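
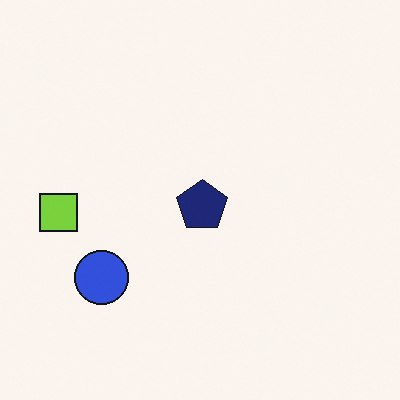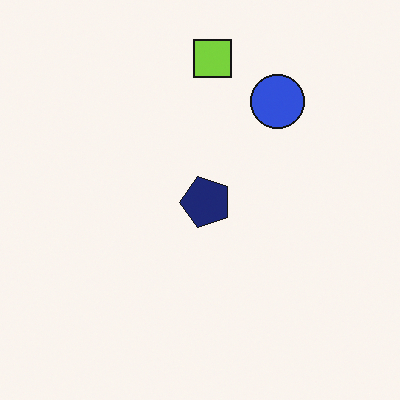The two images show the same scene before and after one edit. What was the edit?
Transposed (reflected across the top-left ↔ bottom-right diagonal).

Shapes have swapped their row and column positions — what was in the top-right is now in the bottom-left — a diagonal reflection.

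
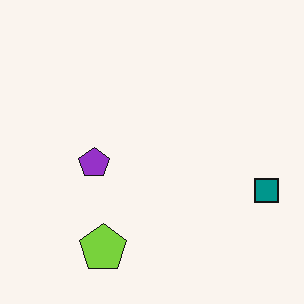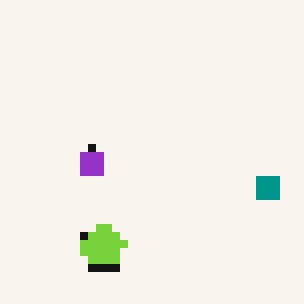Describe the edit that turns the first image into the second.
The second image is the first pixelated into visible square blocks.

Shapes are reduced to large square blocks; fine edges and outlines are lost — a downscale-then-upscale (mosaic) effect.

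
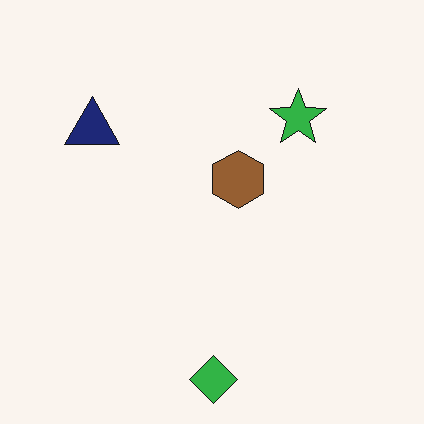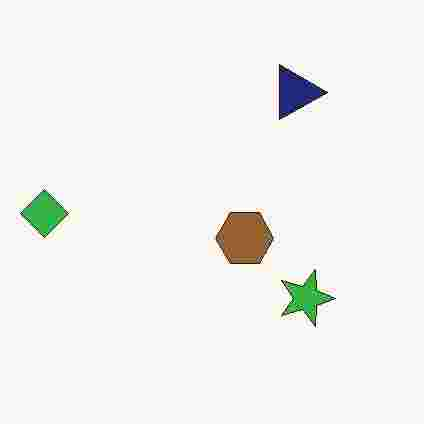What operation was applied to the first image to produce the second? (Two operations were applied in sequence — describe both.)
The second image is the first rotated 90° clockwise, then degraded with heavy JPEG compression.

The green diamond sits in the bottom of the first image and the left of the second — consistent with a whole-image 90° clockwise rotation. Blocky 8×8 compression artifacts appear around shape edges and the flat background shows ringing — characteristic JPEG degradation.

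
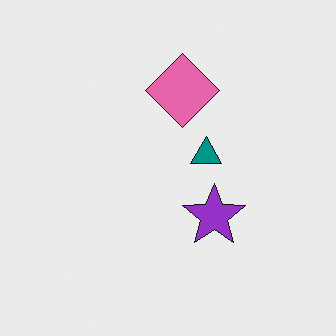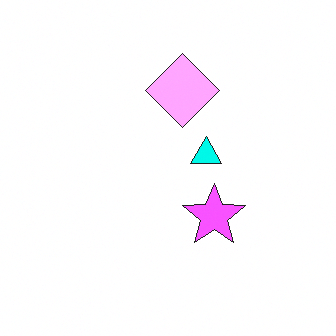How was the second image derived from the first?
It was brightened a lot.

Every pixel — background and shapes alike — is uniformly brightened.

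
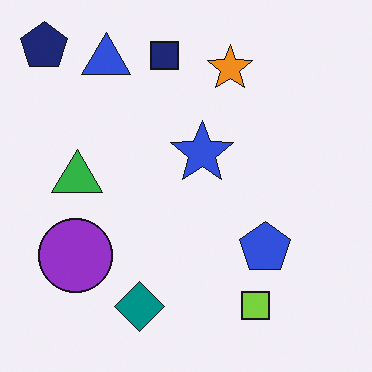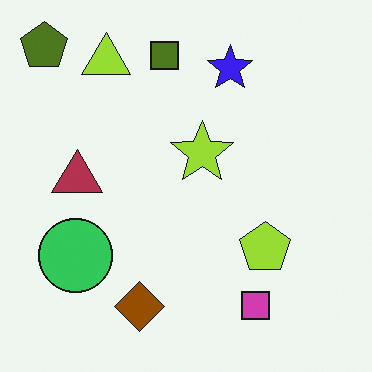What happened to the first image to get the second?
It was hue-shifted through roughly half the color wheel.

Every shape's color has rotated by the same amount around the hue wheel — a uniform hue shift.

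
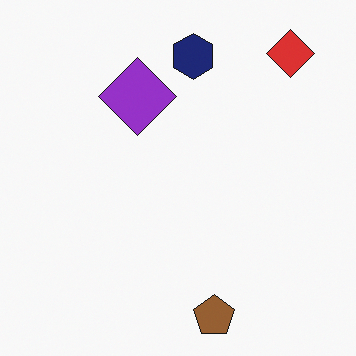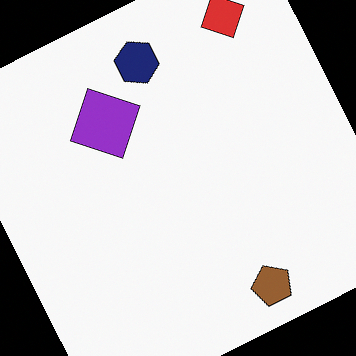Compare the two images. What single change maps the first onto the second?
Rotated counter-clockwise by a clearly visible amount.

Every shape is tilted by the same angle and the image corners show triangular fill wedges — a whole-image rotation by a non-right angle.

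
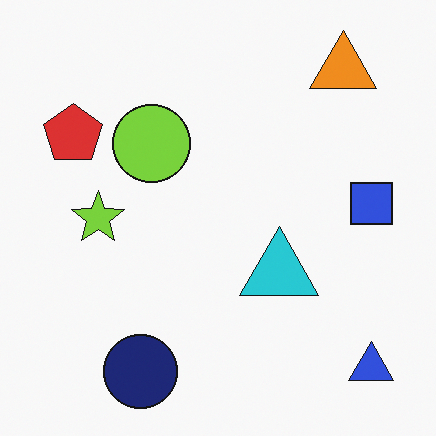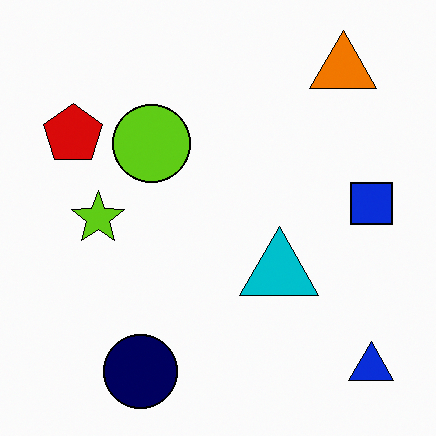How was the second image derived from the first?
It was given slightly increased contrast.

Tones are pushed away from mid-grey across the whole image — a global contrast change.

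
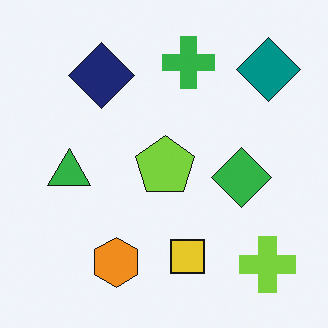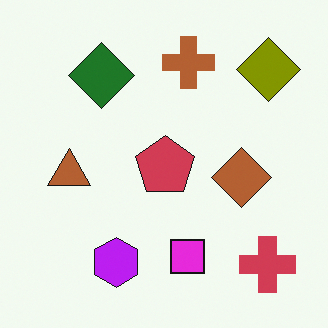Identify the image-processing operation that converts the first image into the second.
This is the original image hue-shifted through roughly half the color wheel.

Every shape's color has rotated by the same amount around the hue wheel — a uniform hue shift.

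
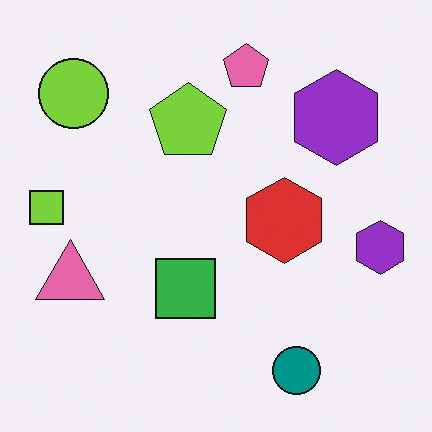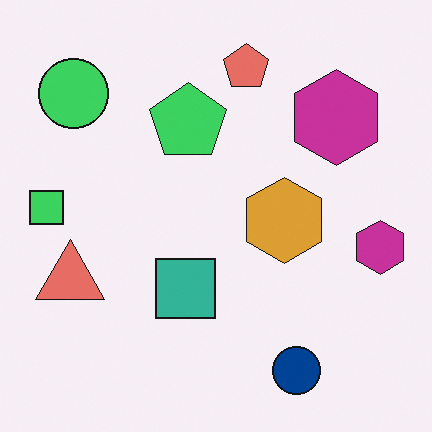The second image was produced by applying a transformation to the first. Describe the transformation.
The image was hue-shifted by a small amount.

Every shape's color has rotated by the same amount around the hue wheel — a uniform hue shift.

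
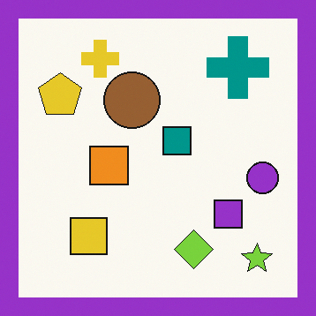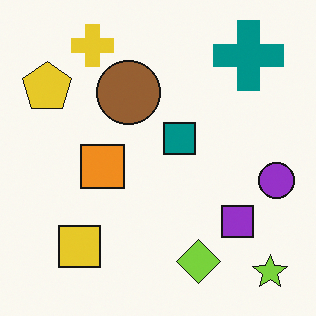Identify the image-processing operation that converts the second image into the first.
This is the original image framed with a purple border.

A solid purple frame runs around the edge of the first image, with the content slightly shrunk inside it.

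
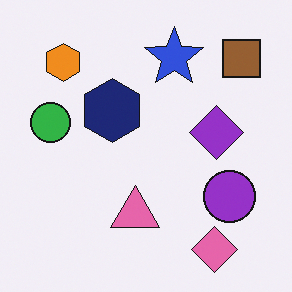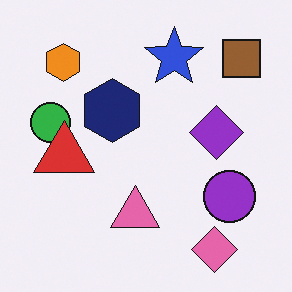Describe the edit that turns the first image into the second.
The second image is the first overlaid with an additional red triangle.

A red triangle appears in the second image that is absent from the first.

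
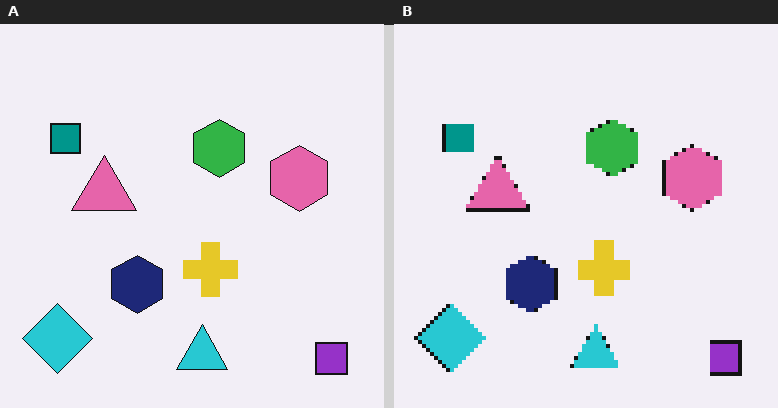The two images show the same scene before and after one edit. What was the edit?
The image was mildly pixelated.

Shapes are reduced to large square blocks; fine edges and outlines are lost — a downscale-then-upscale (mosaic) effect.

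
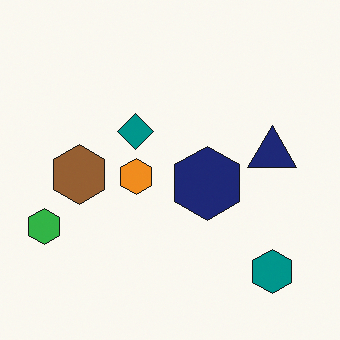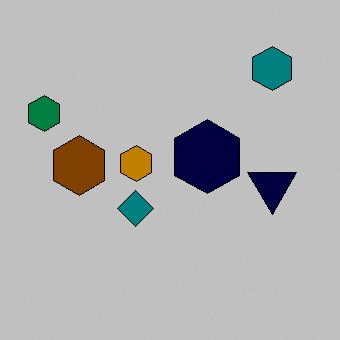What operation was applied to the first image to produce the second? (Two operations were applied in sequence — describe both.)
The second image is the first flipped vertically (top ↔ bottom), then heavily posterized to just a handful of flat colors.

The teal hexagon is in the bottom-right of the first image and the top-right of the second — shapes on opposite sides of the horizontal midline have swapped in a mirror flip. Each flat color has snapped to a coarser quantized level — most visibly, the near-white background has dropped to a flat grey.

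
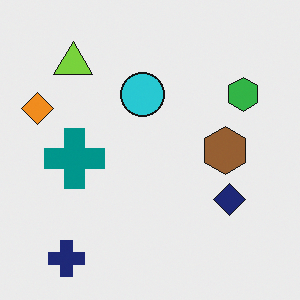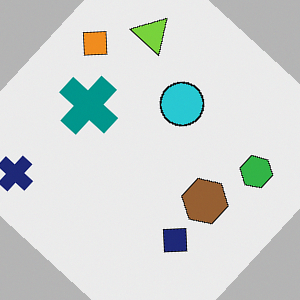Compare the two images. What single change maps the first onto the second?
This is the original image rotated clockwise by a large amount — several tens of degrees.

Every shape is tilted by the same angle and the image corners show triangular fill wedges — a whole-image rotation by a non-right angle.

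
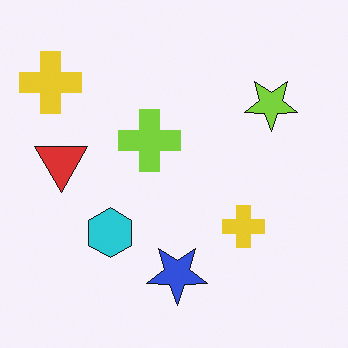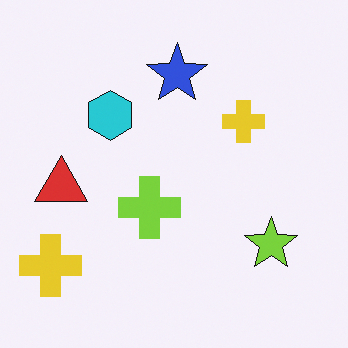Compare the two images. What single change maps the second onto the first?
Flipped vertically (top ↔ bottom).

The blue star is in the top of the second image and the bottom of the first — shapes on opposite sides of the horizontal midline have swapped in a mirror flip.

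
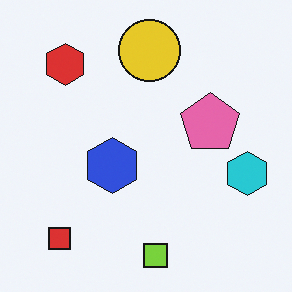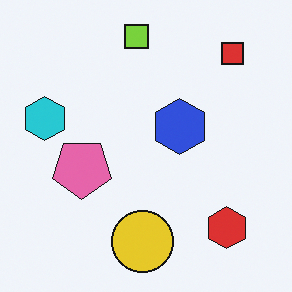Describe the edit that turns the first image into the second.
The image was rotated 180°.

The red square sits in the bottom-left of the first image and the top-right of the second — consistent with a whole-image 180° rotation.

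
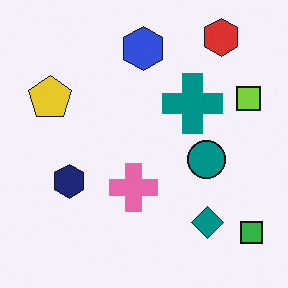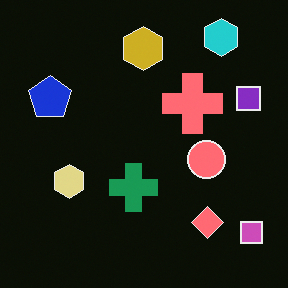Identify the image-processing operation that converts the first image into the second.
The transformation is: color-inverted (negative).

The light background has become dark and every shape's color is its complement — a photographic negative.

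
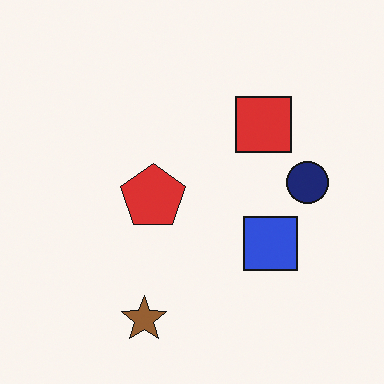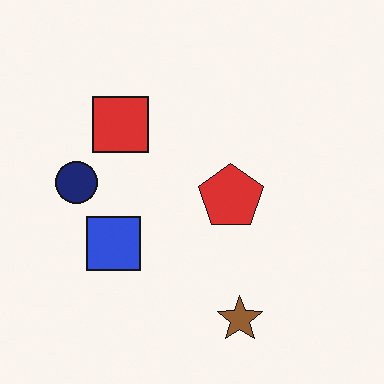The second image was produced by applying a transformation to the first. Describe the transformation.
It was flipped horizontally (left ↔ right).

The navy circle is in the right of the first image and the left of the second — shapes on opposite sides of the vertical midline have swapped in a mirror flip.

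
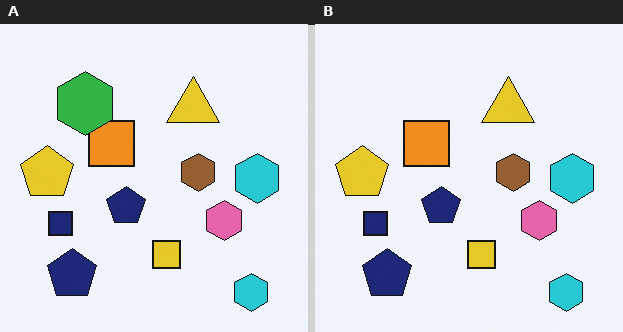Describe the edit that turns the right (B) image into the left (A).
It was overlaid with an additional green hexagon.

A green hexagon appears in the left (A) image that is absent from the right (B).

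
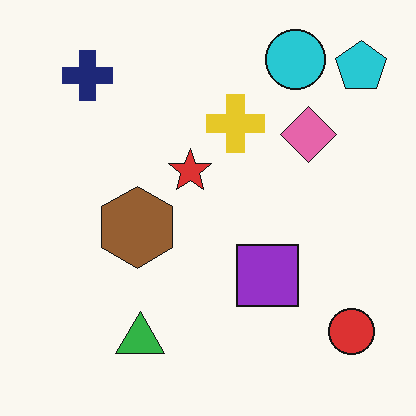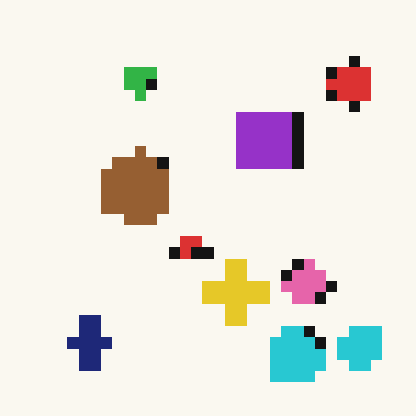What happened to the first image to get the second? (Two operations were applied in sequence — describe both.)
The second image is the first flipped vertically (top ↔ bottom), then heavily pixelated into large blocks.

The cyan circle is in the top-right of the first image and the bottom-right of the second — shapes on opposite sides of the horizontal midline have swapped in a mirror flip. Shapes are reduced to large square blocks; fine edges and outlines are lost — a downscale-then-upscale (mosaic) effect.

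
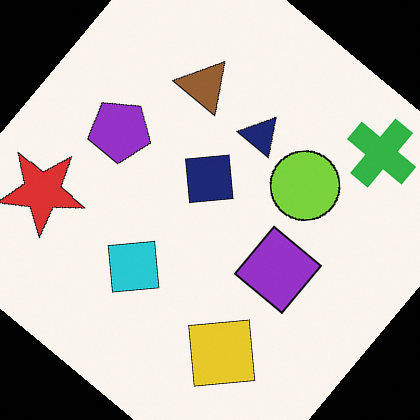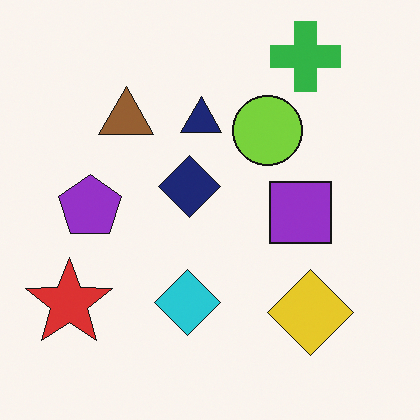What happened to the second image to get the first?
The transformation is: rotated clockwise by a large amount — several tens of degrees.

Every shape is tilted by the same angle and the image corners show triangular fill wedges — a whole-image rotation by a non-right angle.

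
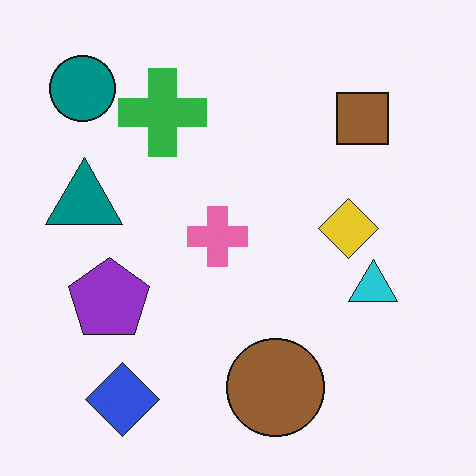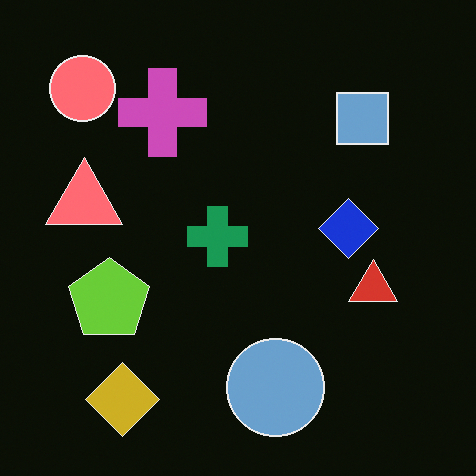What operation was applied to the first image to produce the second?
It was color-inverted (negative).

The light background has become dark and every shape's color is its complement — a photographic negative.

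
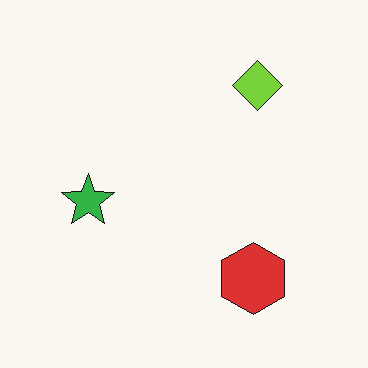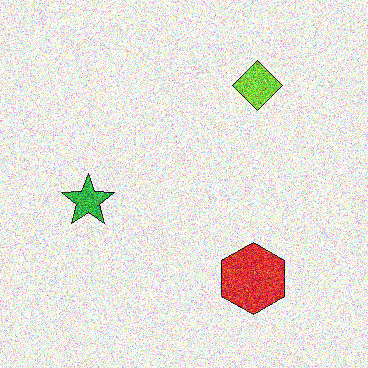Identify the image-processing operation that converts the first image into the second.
It was degraded with heavy additive noise.

Random speckle covers the whole image, including the flat background.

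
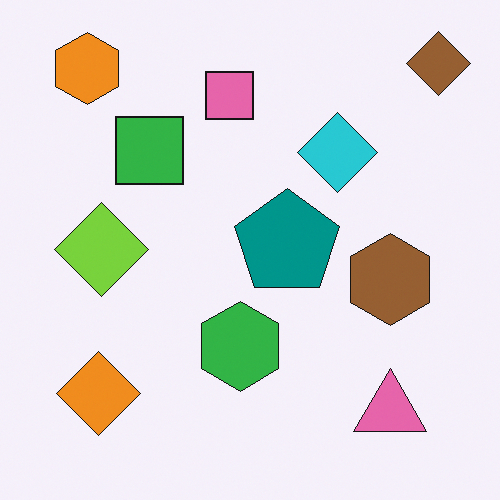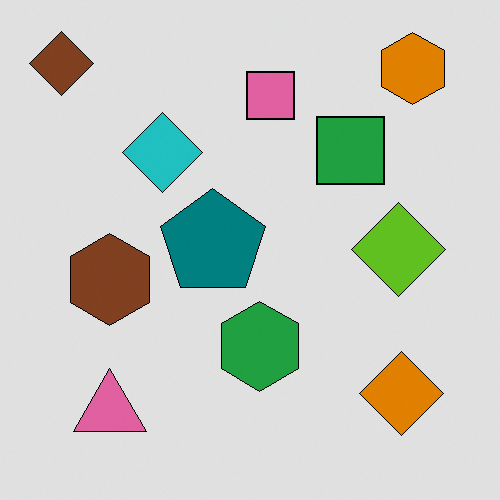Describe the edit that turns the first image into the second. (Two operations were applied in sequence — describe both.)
The transformation is: flipped horizontally (left ↔ right), then moderately posterized.

The brown diamond is in the top-right of the first image and the top-left of the second — shapes on opposite sides of the vertical midline have swapped in a mirror flip. Each flat color has snapped to a coarser quantized level — most visibly, the near-white background has dropped to a flat grey.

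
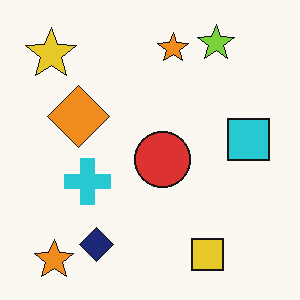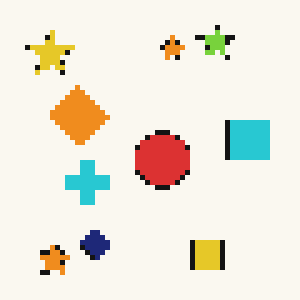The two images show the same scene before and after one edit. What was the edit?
This is the original image mildly pixelated.

Shapes are reduced to large square blocks; fine edges and outlines are lost — a downscale-then-upscale (mosaic) effect.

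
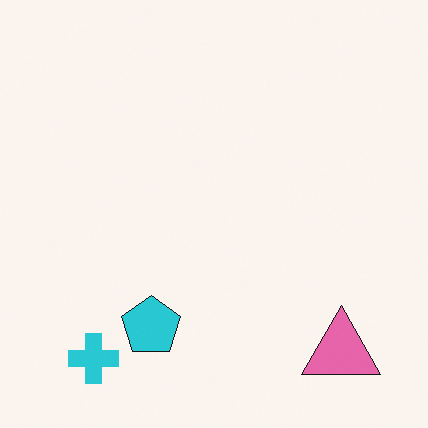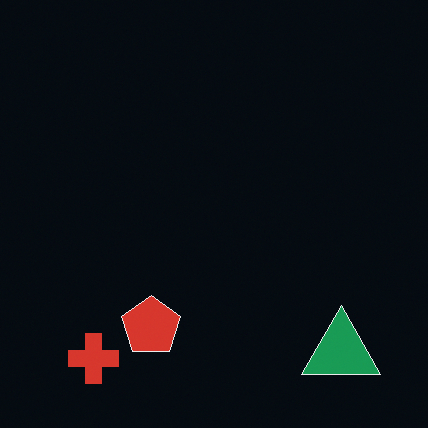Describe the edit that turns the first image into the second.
The transformation is: color-inverted (negative).

The light background has become dark and every shape's color is its complement — a photographic negative.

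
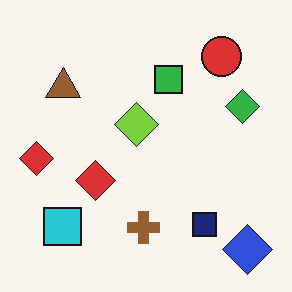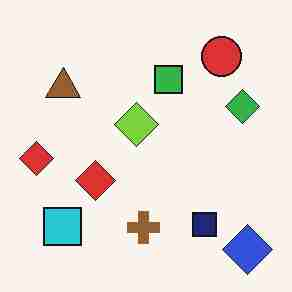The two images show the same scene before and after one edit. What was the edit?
This is the original image degraded with heavy JPEG compression.

Blocky 8×8 compression artifacts appear around shape edges and the flat background shows ringing — characteristic JPEG degradation.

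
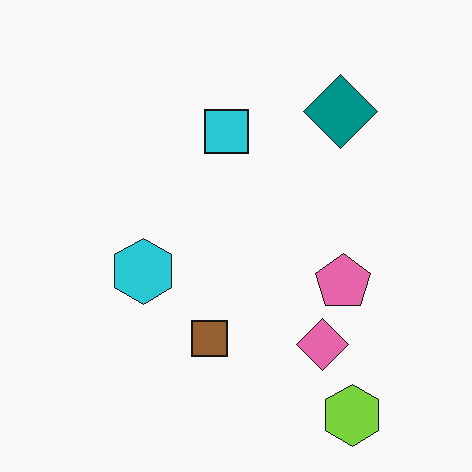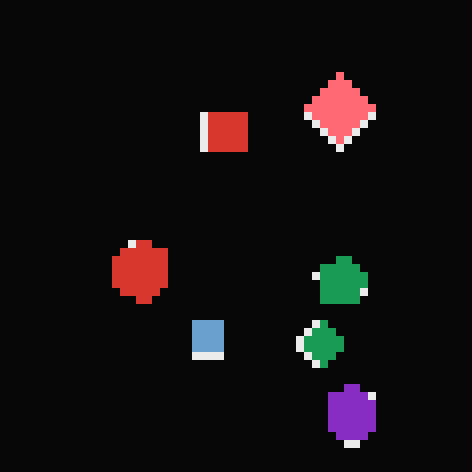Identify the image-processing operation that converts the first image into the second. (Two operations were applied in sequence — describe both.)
The second image is the first color-inverted (negative), then moderately pixelated.

The light background has become dark and every shape's color is its complement — a photographic negative. Shapes are reduced to large square blocks; fine edges and outlines are lost — a downscale-then-upscale (mosaic) effect.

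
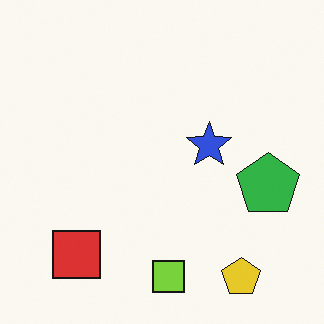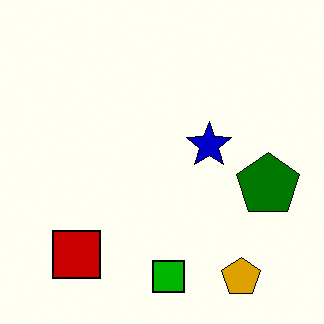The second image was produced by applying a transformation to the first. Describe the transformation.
The image was given much higher contrast.

Tones are pushed away from mid-grey across the whole image — a global contrast change.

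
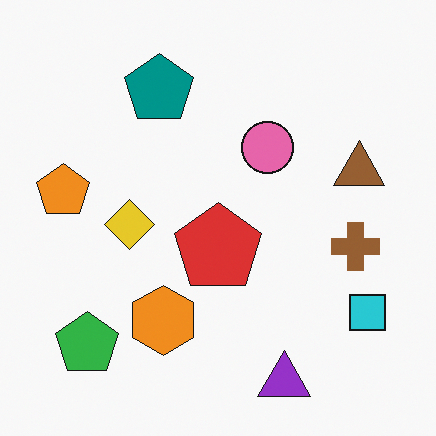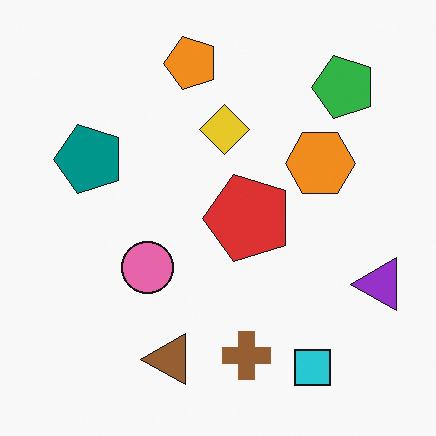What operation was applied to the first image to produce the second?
The image was transposed (reflected across the top-left ↔ bottom-right diagonal).

Shapes have swapped their row and column positions — what was in the top-right is now in the bottom-left — a diagonal reflection.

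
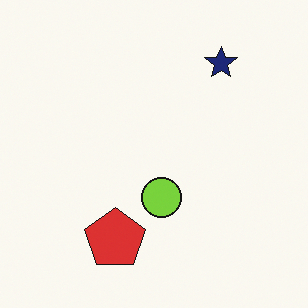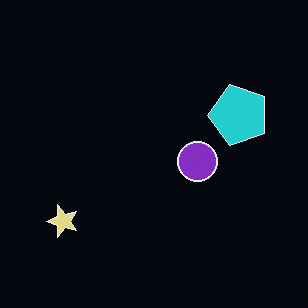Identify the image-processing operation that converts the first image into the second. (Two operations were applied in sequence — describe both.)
This is the original image color-inverted (negative), then transposed (reflected across the top-left ↔ bottom-right diagonal).

The light background has become dark and every shape's color is its complement — a photographic negative. Shapes have swapped their row and column positions — what was in the top-right is now in the bottom-left — a diagonal reflection.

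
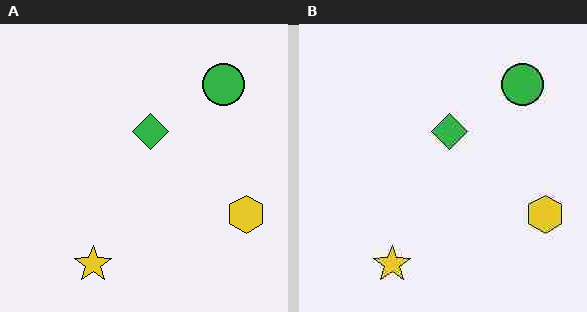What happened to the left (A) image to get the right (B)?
The transformation is: degraded with heavy JPEG compression.

Blocky 8×8 compression artifacts appear around shape edges and the flat background shows ringing — characteristic JPEG degradation.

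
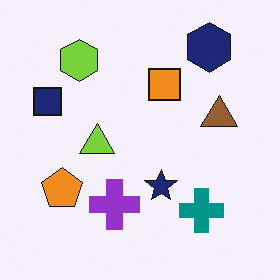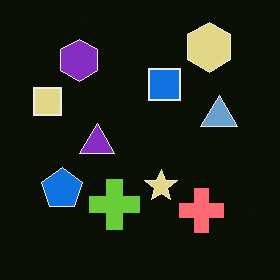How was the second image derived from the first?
The second image is the first color-inverted (negative).

The light background has become dark and every shape's color is its complement — a photographic negative.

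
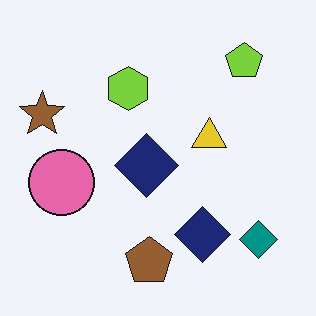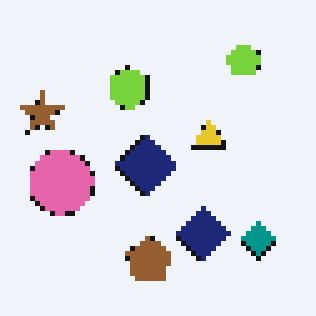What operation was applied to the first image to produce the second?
This is the original image mildly pixelated.

Shapes are reduced to large square blocks; fine edges and outlines are lost — a downscale-then-upscale (mosaic) effect.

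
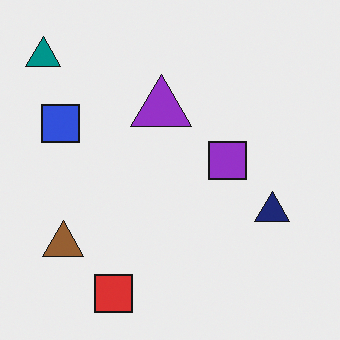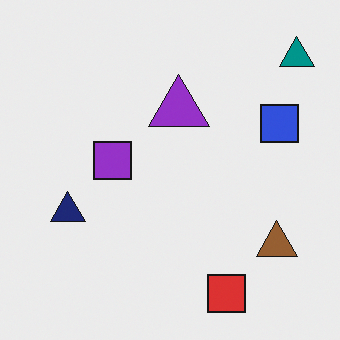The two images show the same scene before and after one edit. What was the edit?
The image was flipped horizontally (left ↔ right).

The teal triangle is in the top-left of the first image and the top-right of the second — shapes on opposite sides of the vertical midline have swapped in a mirror flip.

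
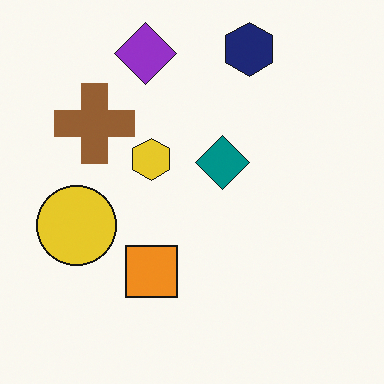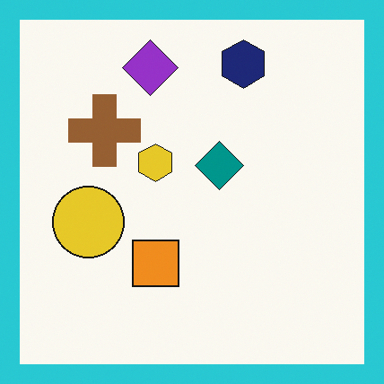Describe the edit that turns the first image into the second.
It was framed with a cyan border.

A solid cyan frame runs around the edge of the second image, with the content slightly shrunk inside it.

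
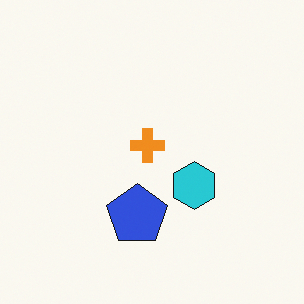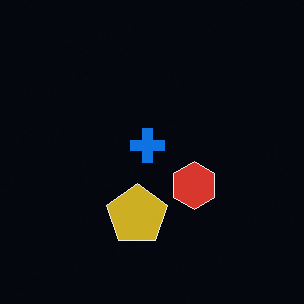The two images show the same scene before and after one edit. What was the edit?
The image was color-inverted (negative).

The light background has become dark and every shape's color is its complement — a photographic negative.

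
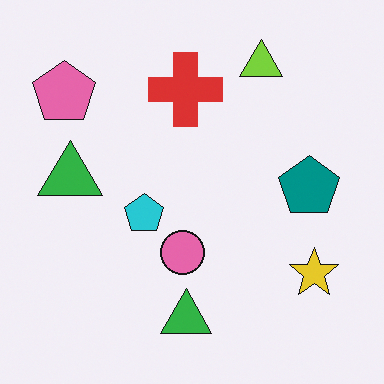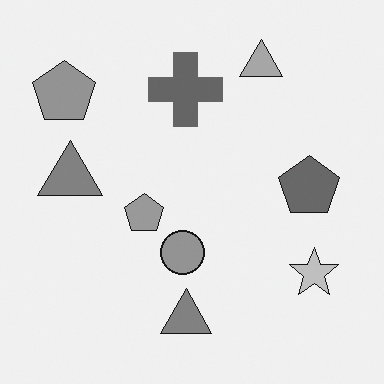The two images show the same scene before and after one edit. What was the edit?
It was converted to grayscale.

All color is removed — every shape is now a shade of grey.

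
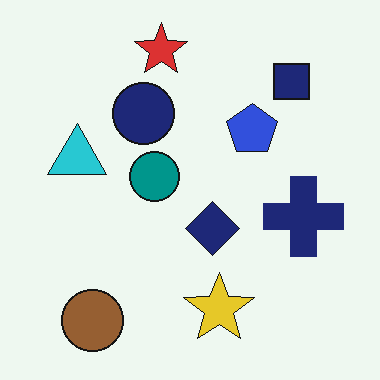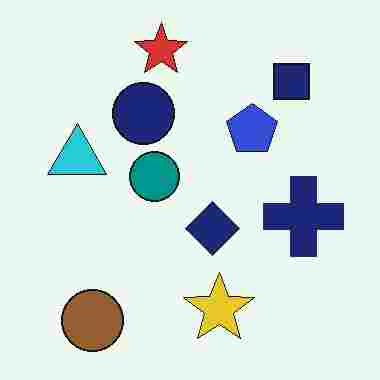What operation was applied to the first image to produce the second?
This is the original image heavily JPEG-compressed with obvious blocking artifacts.

Blocky 8×8 compression artifacts appear around shape edges and the flat background shows ringing — characteristic JPEG degradation.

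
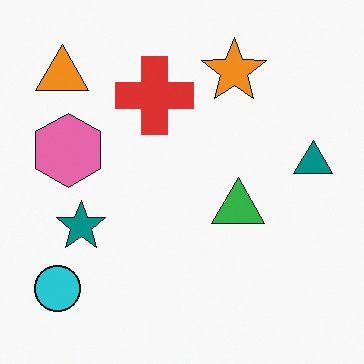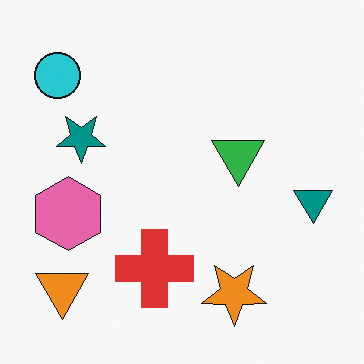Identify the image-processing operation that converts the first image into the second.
This is the original image flipped vertically (top ↔ bottom).

The orange star is in the top of the first image and the bottom of the second — shapes on opposite sides of the horizontal midline have swapped in a mirror flip.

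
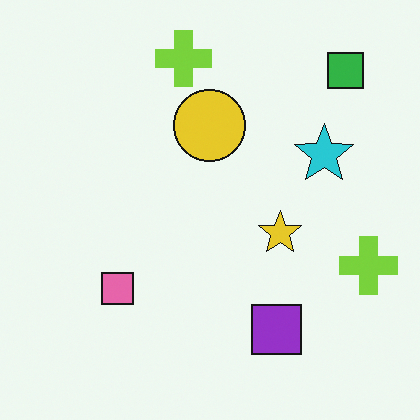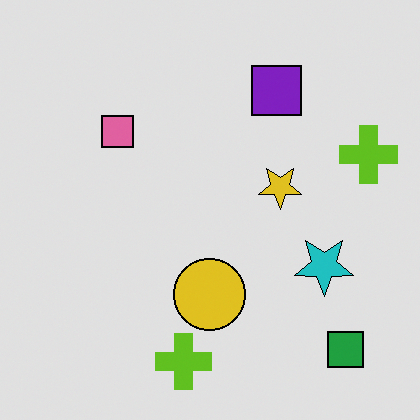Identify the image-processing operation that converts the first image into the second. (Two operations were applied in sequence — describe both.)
The transformation is: flipped vertically (top ↔ bottom), then posterized to a reduced palette.

The green square is in the top-right of the first image and the bottom-right of the second — shapes on opposite sides of the horizontal midline have swapped in a mirror flip. Each flat color has snapped to a coarser quantized level — most visibly, the near-white background has dropped to a flat grey.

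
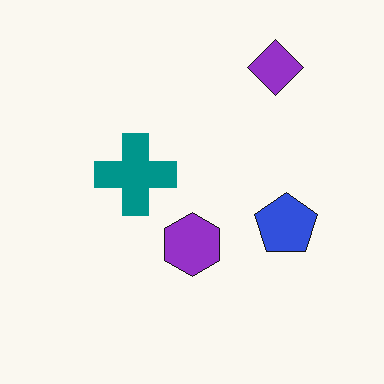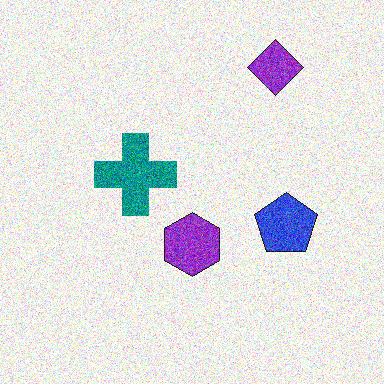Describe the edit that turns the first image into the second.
Degraded with a thick layer of grain.

Random speckle covers the whole image, including the flat background.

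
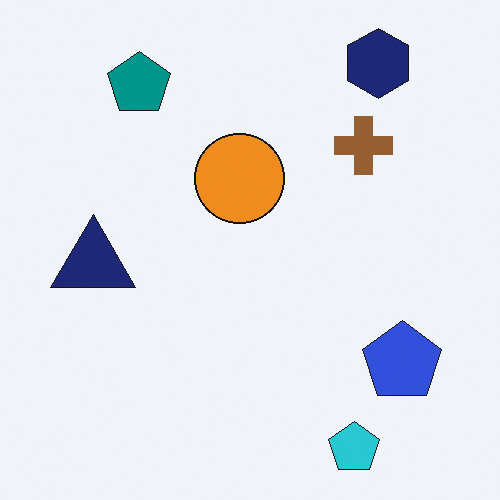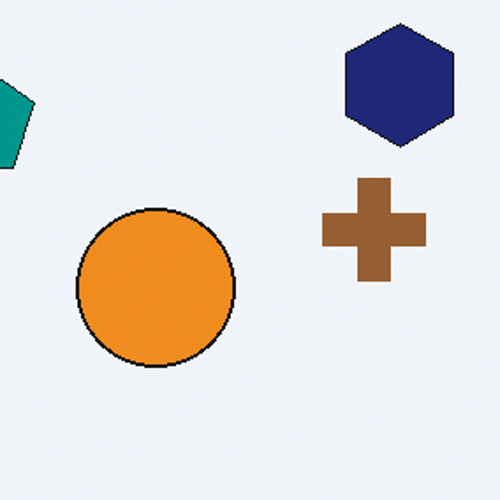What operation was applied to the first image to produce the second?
Cropped tightly and scaled back up.

The visible shapes are larger and the field of view is narrower; shapes near the original edges may be partly or wholly outside the frame — a crop-and-rescale.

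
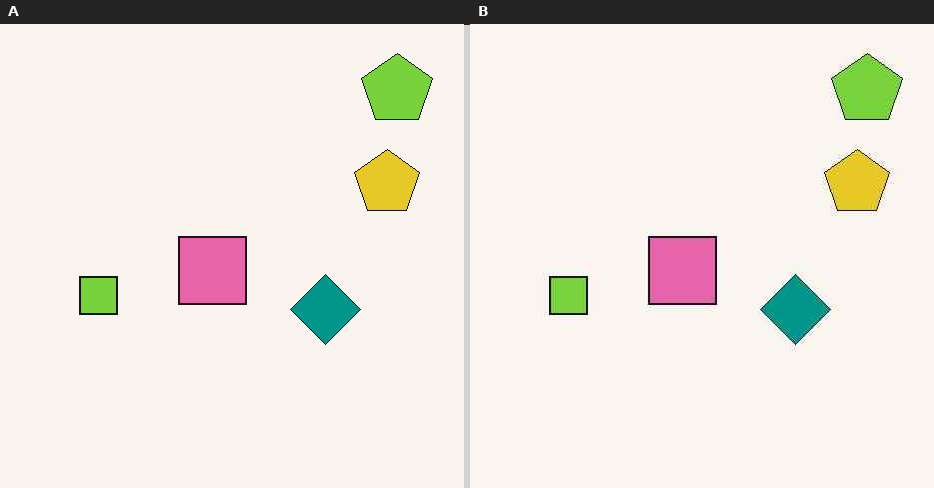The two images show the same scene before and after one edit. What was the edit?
The transformation is: given moderate JPEG compression.

Blocky 8×8 compression artifacts appear around shape edges and the flat background shows ringing — characteristic JPEG degradation.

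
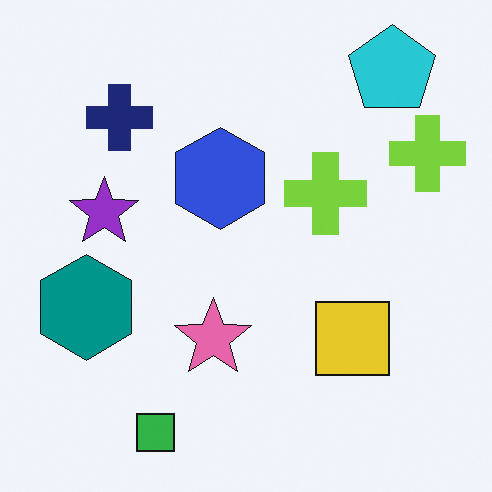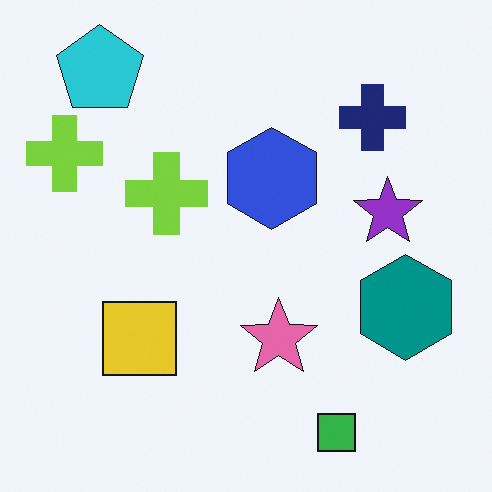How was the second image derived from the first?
The image was flipped horizontally (left ↔ right).

The teal hexagon is in the left of the first image and the right of the second — shapes on opposite sides of the vertical midline have swapped in a mirror flip.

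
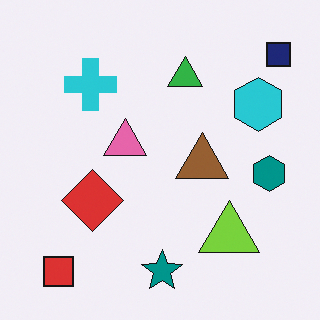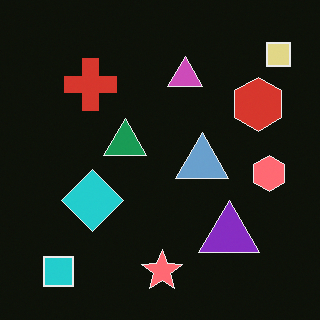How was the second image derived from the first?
The transformation is: color-inverted (negative).

The light background has become dark and every shape's color is its complement — a photographic negative.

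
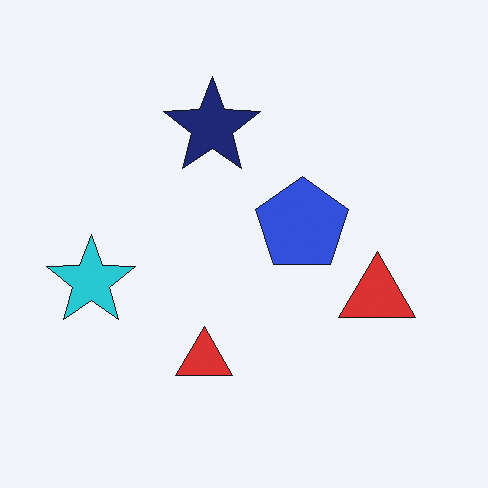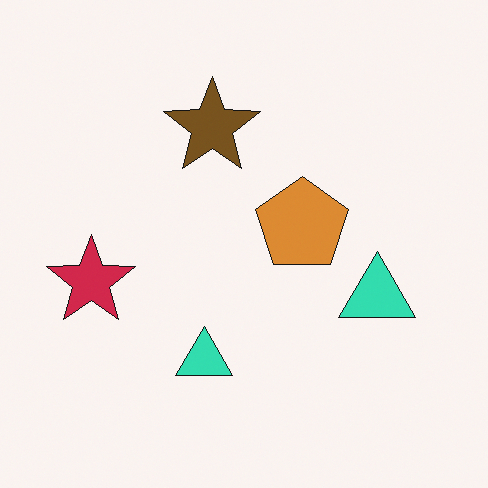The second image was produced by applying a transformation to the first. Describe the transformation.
This is the original image hue-shifted through roughly half the color wheel.

Every shape's color has rotated by the same amount around the hue wheel — a uniform hue shift.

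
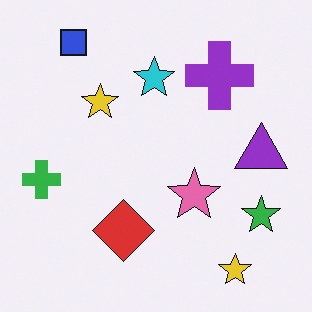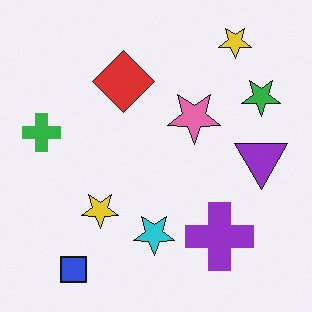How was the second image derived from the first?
It was flipped vertically (top ↔ bottom).

The blue square is in the top-left of the first image and the bottom-left of the second — shapes on opposite sides of the horizontal midline have swapped in a mirror flip.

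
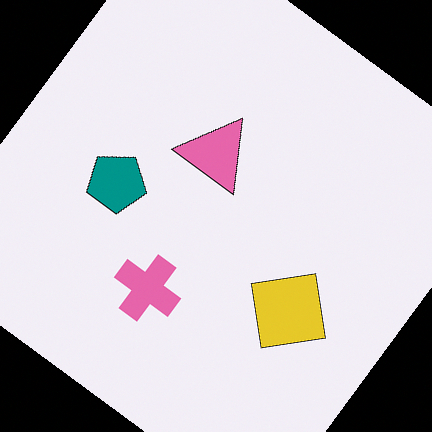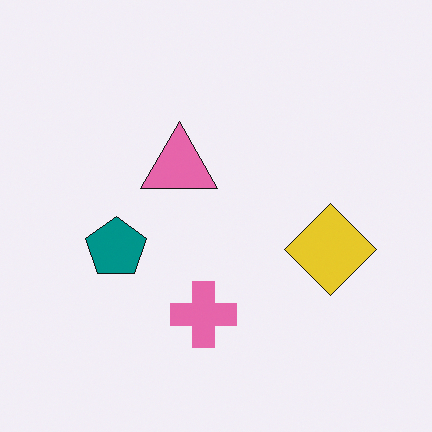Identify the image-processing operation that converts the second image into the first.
It was rotated clockwise by a large amount — several tens of degrees.

Every shape is tilted by the same angle and the image corners show triangular fill wedges — a whole-image rotation by a non-right angle.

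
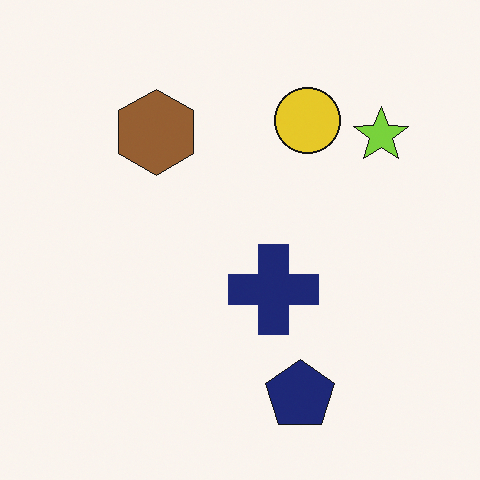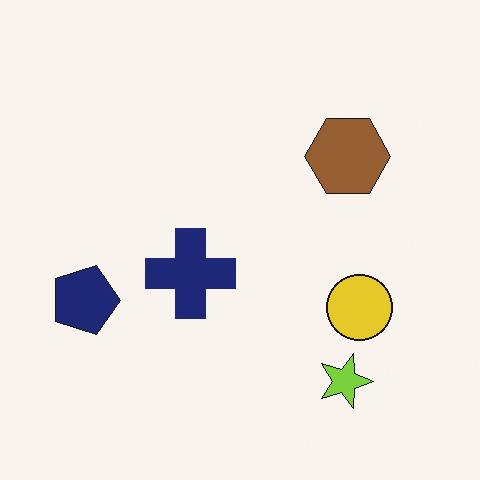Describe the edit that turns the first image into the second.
The second image is the first rotated 90° clockwise.

The lime star sits in the top-right of the first image and the bottom-right of the second — consistent with a whole-image 90° clockwise rotation.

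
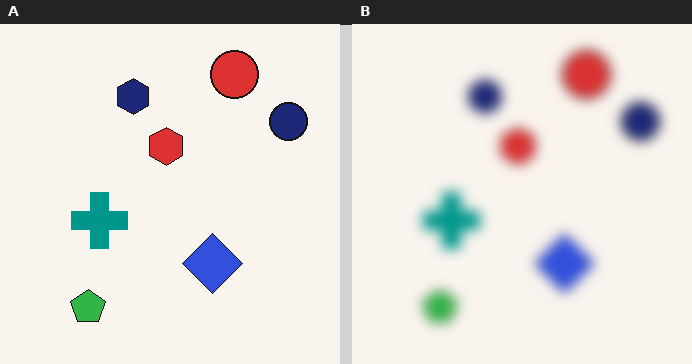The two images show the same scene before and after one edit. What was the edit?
The right (B) image is the left (A) strongly gaussian-blurred.

Shape edges and outlines are uniformly softened across the whole image.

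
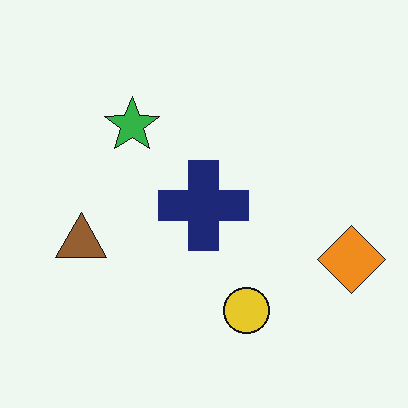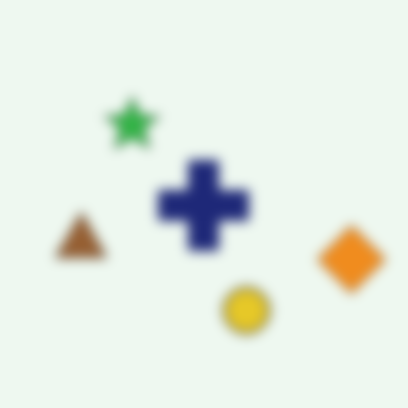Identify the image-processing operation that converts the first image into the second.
The second image is the first strongly gaussian-blurred.

Shape edges and outlines are uniformly softened across the whole image.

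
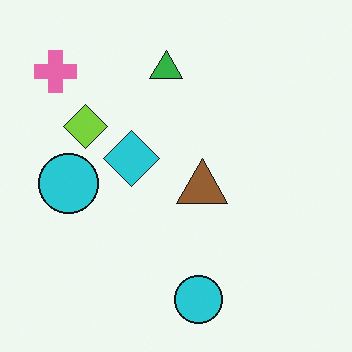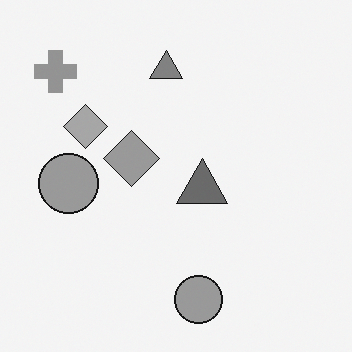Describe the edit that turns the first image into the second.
The transformation is: converted to grayscale.

All color is removed — every shape is now a shade of grey.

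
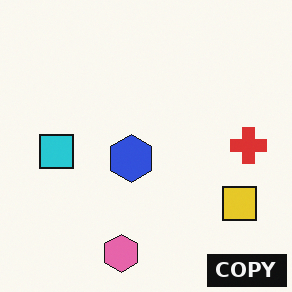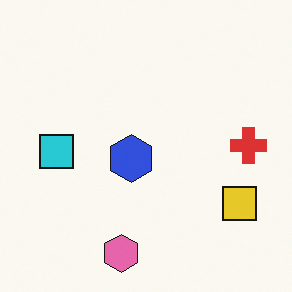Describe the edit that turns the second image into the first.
The transformation is: watermarked with the text "COPY" in the lower-right corner.

A dark label reading "COPY" appears in the lower-right corner.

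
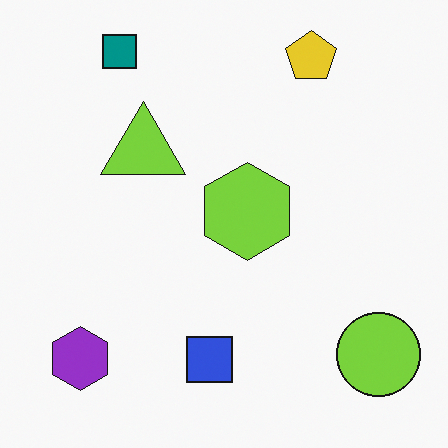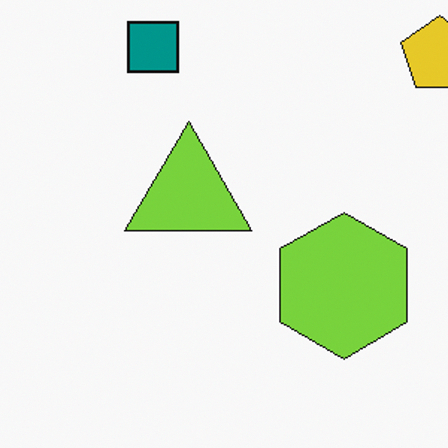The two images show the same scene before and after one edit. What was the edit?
The transformation is: cropped to a modestly smaller region and rescaled.

The visible shapes are larger and the field of view is narrower; shapes near the original edges may be partly or wholly outside the frame — a crop-and-rescale.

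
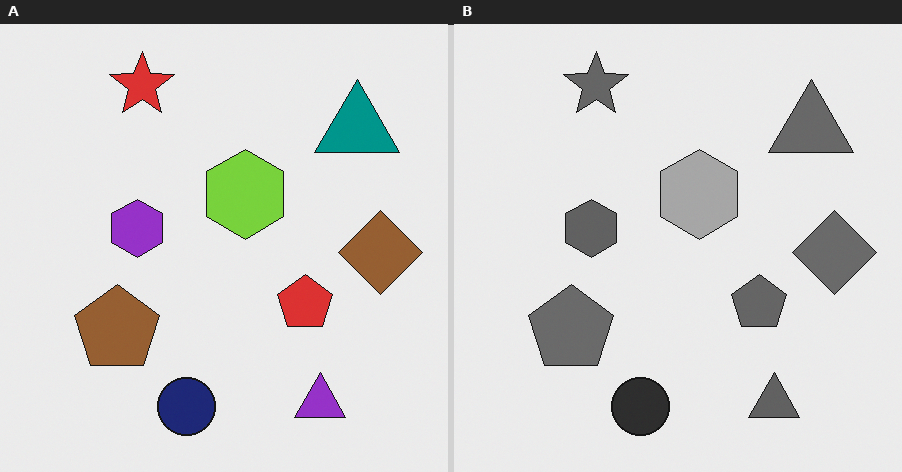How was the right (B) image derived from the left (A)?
The transformation is: converted to grayscale.

All color is removed — every shape is now a shade of grey.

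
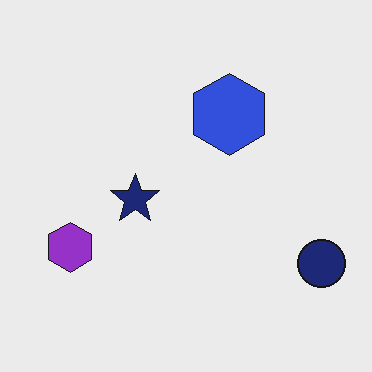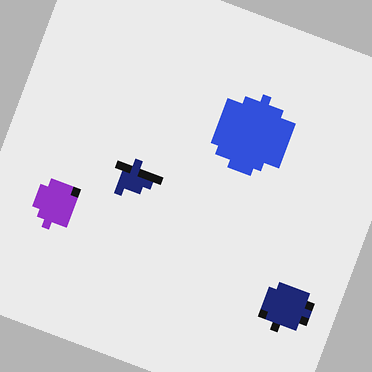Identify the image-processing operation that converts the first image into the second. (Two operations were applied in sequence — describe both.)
The second image is the first pixelated into visible square blocks, then rotated clockwise by a moderate amount.

Shapes are reduced to large square blocks; fine edges and outlines are lost — a downscale-then-upscale (mosaic) effect. Every shape is tilted by the same angle and the image corners show triangular fill wedges — a whole-image rotation by a non-right angle.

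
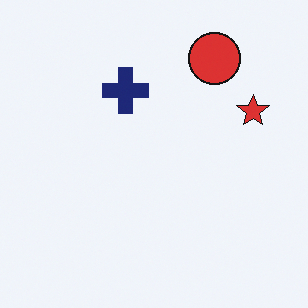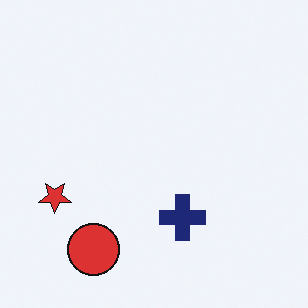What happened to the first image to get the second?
The second image is the first rotated 180°.

The red circle sits in the top-right of the first image and the bottom-left of the second — consistent with a whole-image 180° rotation.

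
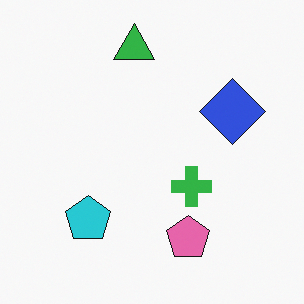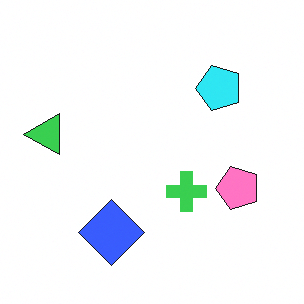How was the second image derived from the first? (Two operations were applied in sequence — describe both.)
The image was slightly brightened, then transposed (reflected across the top-left ↔ bottom-right diagonal).

Every pixel — background and shapes alike — is uniformly brightened. Shapes have swapped their row and column positions — what was in the top-right is now in the bottom-left — a diagonal reflection.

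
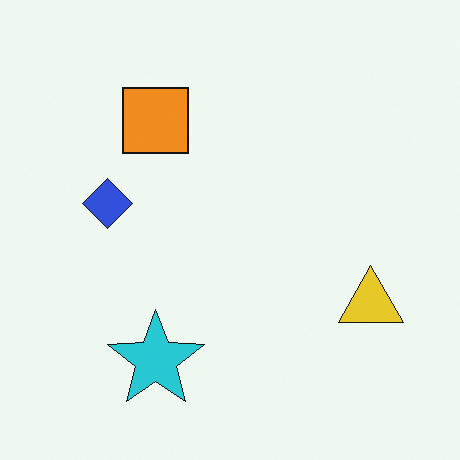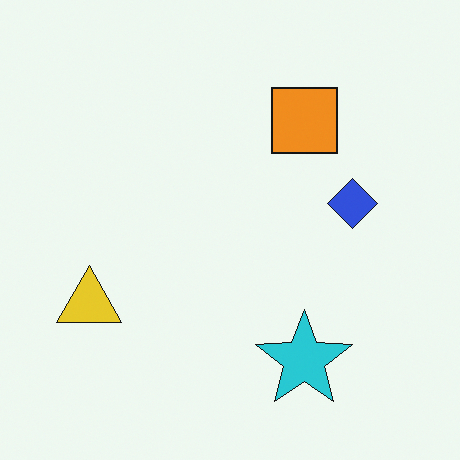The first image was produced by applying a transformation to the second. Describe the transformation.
Flipped horizontally (left ↔ right).

The yellow triangle is in the left of the second image and the right of the first — shapes on opposite sides of the vertical midline have swapped in a mirror flip.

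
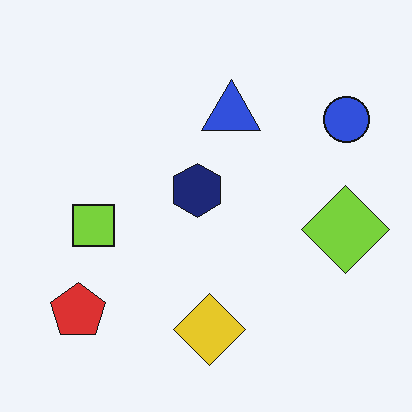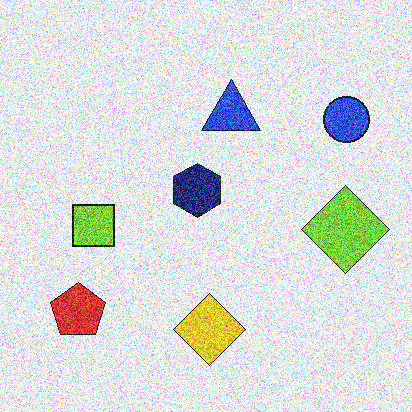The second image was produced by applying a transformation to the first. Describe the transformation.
Degraded with heavy additive noise.

Random speckle covers the whole image, including the flat background.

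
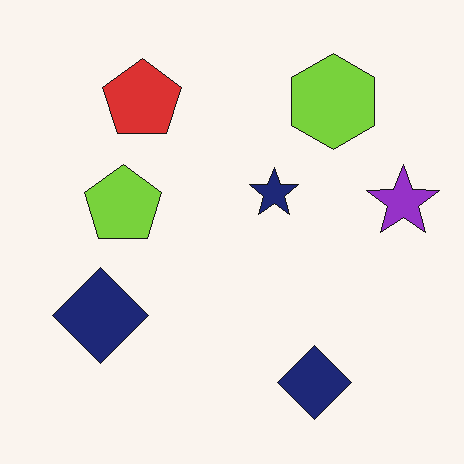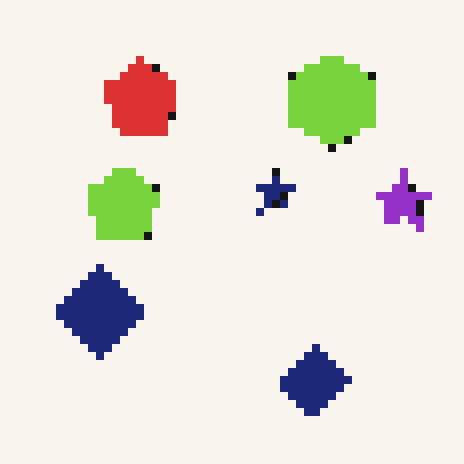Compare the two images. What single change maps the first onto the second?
This is the original image moderately pixelated.

Shapes are reduced to large square blocks; fine edges and outlines are lost — a downscale-then-upscale (mosaic) effect.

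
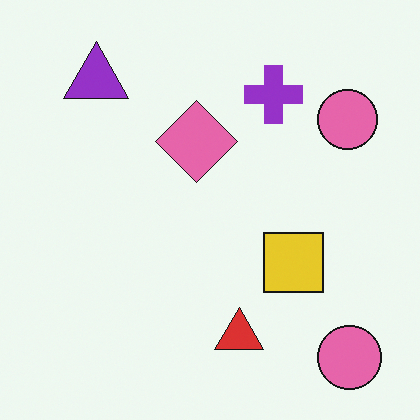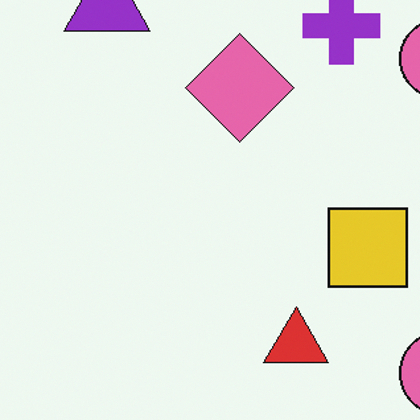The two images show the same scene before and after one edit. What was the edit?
Cropped slightly and scaled back up.

The visible shapes are larger and the field of view is narrower; shapes near the original edges may be partly or wholly outside the frame — a crop-and-rescale.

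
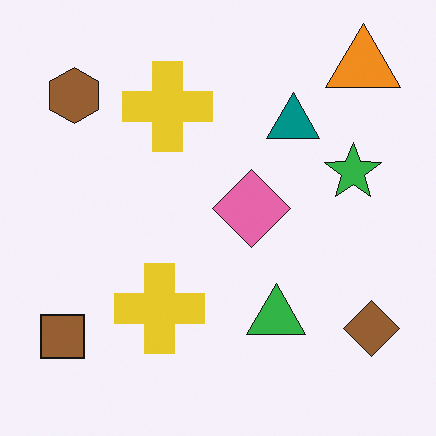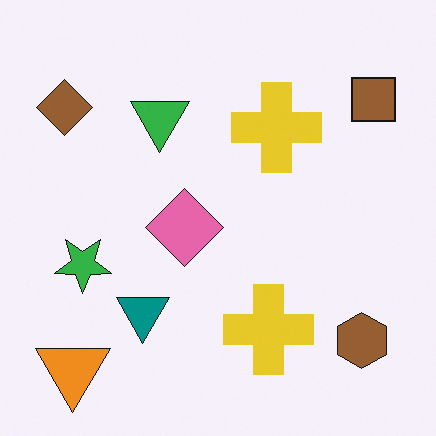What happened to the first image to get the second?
The transformation is: rotated 180°.

The orange triangle sits in the top-right of the first image and the bottom-left of the second — consistent with a whole-image 180° rotation.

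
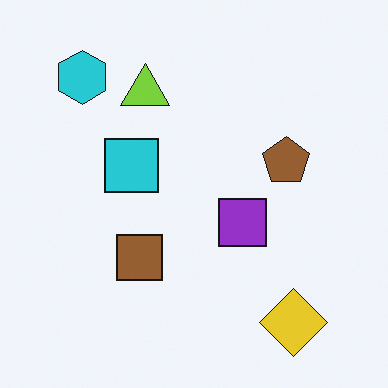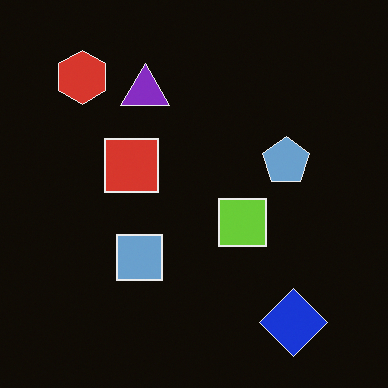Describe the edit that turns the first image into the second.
This is the original image color-inverted (negative).

The light background has become dark and every shape's color is its complement — a photographic negative.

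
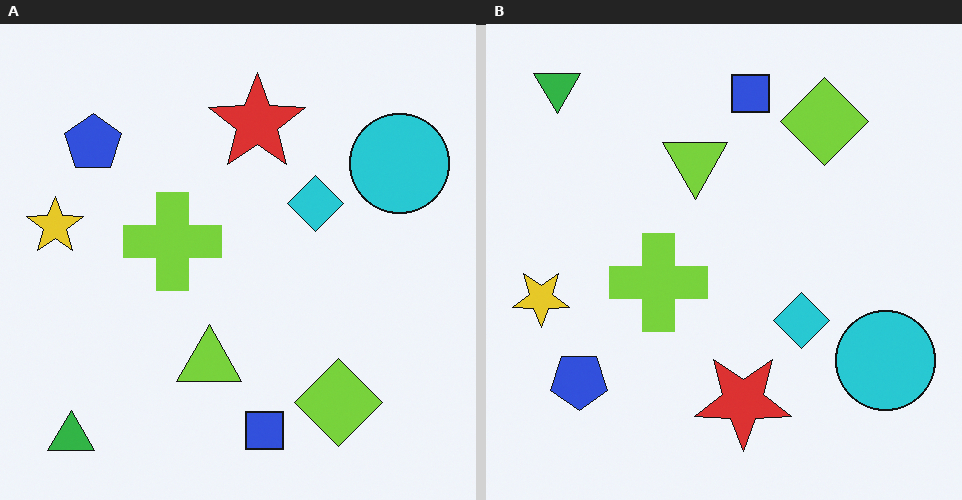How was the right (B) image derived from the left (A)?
It was flipped vertically (top ↔ bottom).

The green triangle is in the bottom-left of the left (A) image and the top-left of the right (B) — shapes on opposite sides of the horizontal midline have swapped in a mirror flip.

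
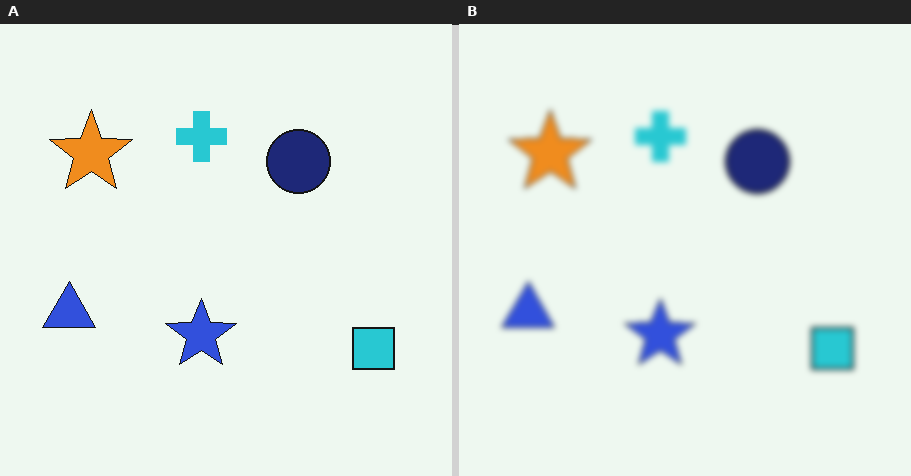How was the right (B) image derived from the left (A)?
The right (B) image is the left (A) noticeably gaussian-blurred.

Shape edges and outlines are uniformly softened across the whole image.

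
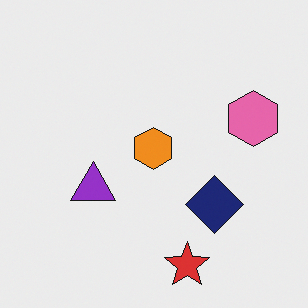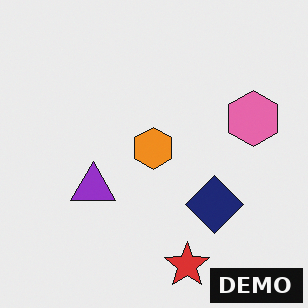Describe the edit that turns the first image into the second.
The image was watermarked with the text "DEMO" in the lower-right corner.

A dark label reading "DEMO" appears in the lower-right corner.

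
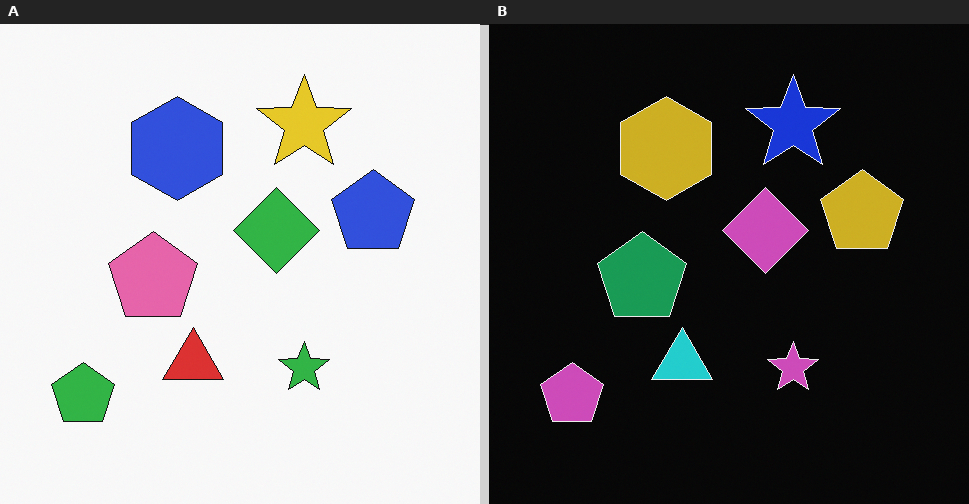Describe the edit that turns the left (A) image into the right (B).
The transformation is: color-inverted (negative).

The light background has become dark and every shape's color is its complement — a photographic negative.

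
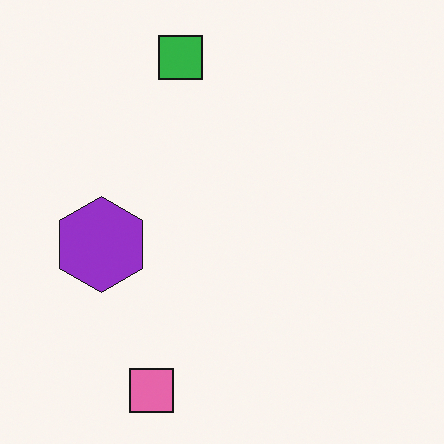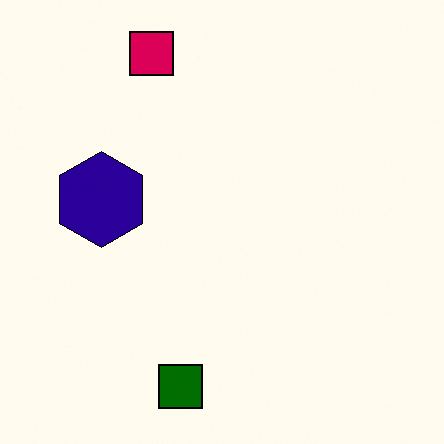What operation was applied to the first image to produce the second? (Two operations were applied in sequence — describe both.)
This is the original image flipped vertically (top ↔ bottom), then given much higher contrast.

The pink square is in the bottom of the first image and the top of the second — shapes on opposite sides of the horizontal midline have swapped in a mirror flip. Tones are pushed away from mid-grey across the whole image — a global contrast change.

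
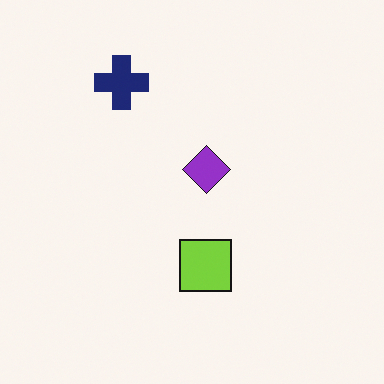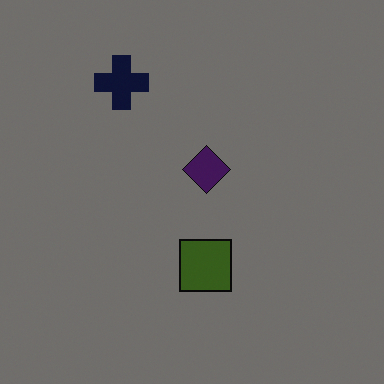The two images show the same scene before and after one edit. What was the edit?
This is the original image darkened a lot.

Every pixel — background and shapes alike — is uniformly darkened.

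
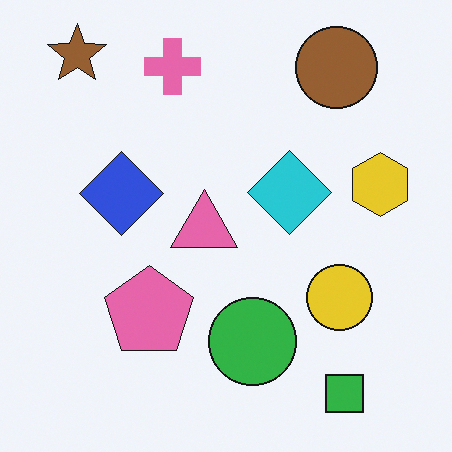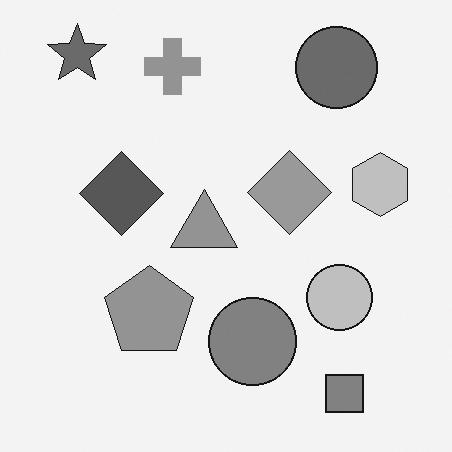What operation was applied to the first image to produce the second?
Converted to grayscale.

All color is removed — every shape is now a shade of grey.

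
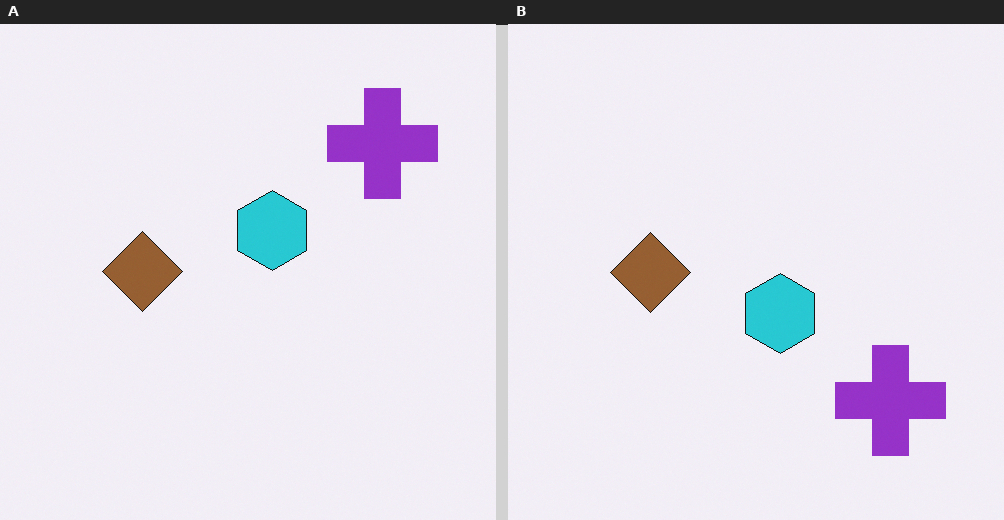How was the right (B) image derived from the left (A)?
This is the original image flipped vertically (top ↔ bottom).

The purple cross is in the top-right of the left (A) image and the bottom-right of the right (B) — shapes on opposite sides of the horizontal midline have swapped in a mirror flip.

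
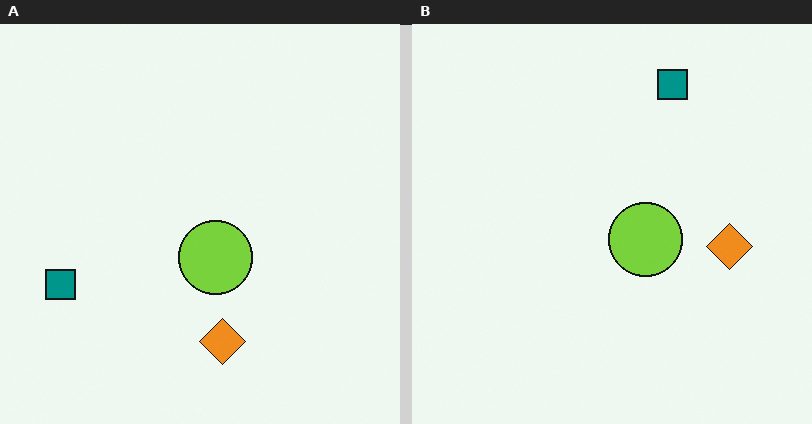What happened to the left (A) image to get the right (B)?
The image was transposed (reflected across the top-left ↔ bottom-right diagonal).

Shapes have swapped their row and column positions — what was in the top-right is now in the bottom-left — a diagonal reflection.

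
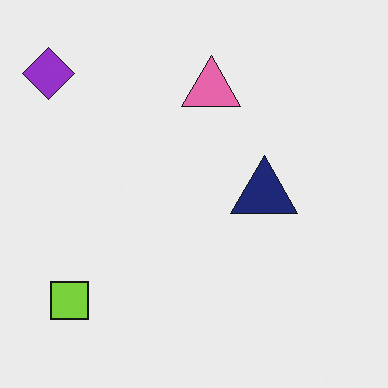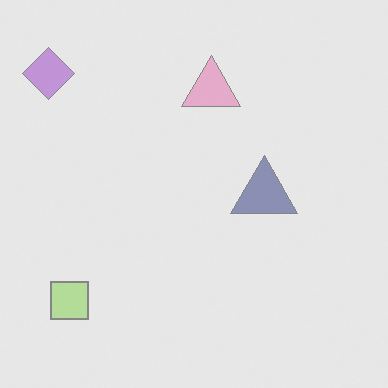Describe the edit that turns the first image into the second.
This is the original image washed out (contrast reduced).

Tones are pushed toward mid-grey across the whole image — a global contrast change.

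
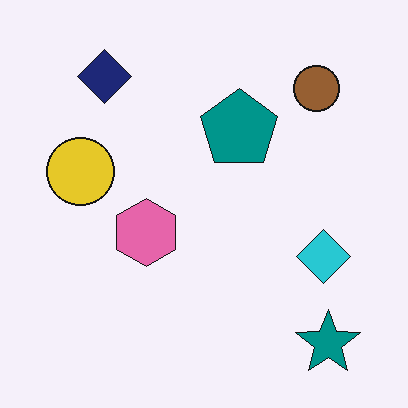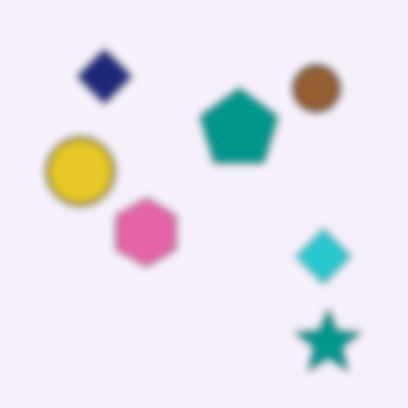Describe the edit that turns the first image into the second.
It was moderately blurred.

Shape edges and outlines are uniformly softened across the whole image.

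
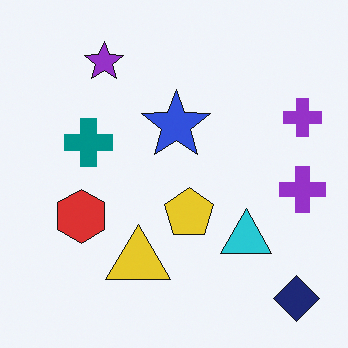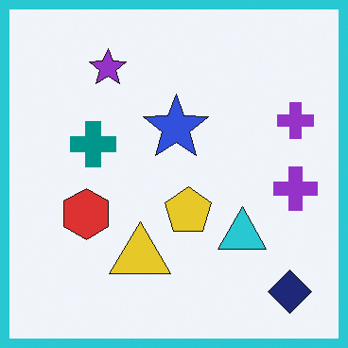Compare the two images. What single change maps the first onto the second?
It was framed with a cyan border.

A solid cyan frame runs around the edge of the second image, with the content slightly shrunk inside it.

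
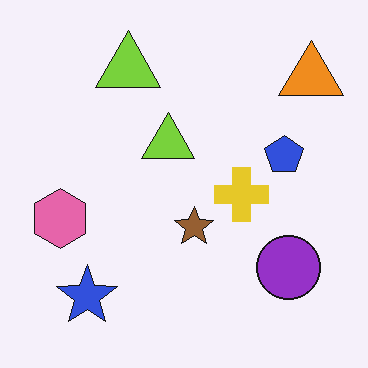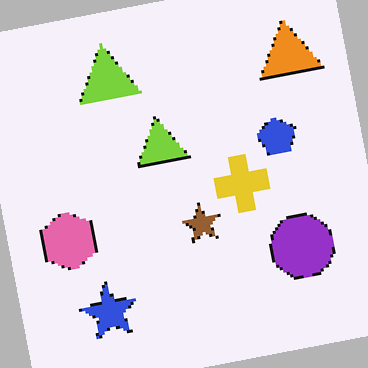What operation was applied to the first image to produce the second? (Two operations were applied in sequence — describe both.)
It was lightly pixelated (a mild mosaic effect), then rotated counter-clockwise by a slight angle.

Shapes are reduced to large square blocks; fine edges and outlines are lost — a downscale-then-upscale (mosaic) effect. Every shape is tilted by the same angle and the image corners show triangular fill wedges — a whole-image rotation by a non-right angle.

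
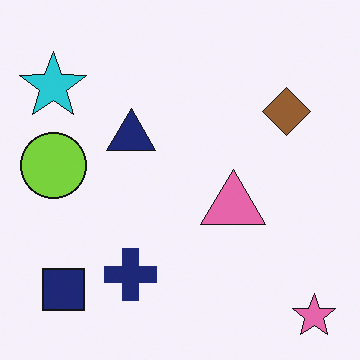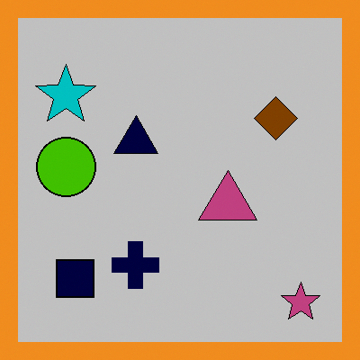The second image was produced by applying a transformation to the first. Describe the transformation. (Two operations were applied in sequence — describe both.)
The second image is the first heavily posterized to just a handful of flat colors, then framed with a orange border.

Each flat color has snapped to a coarser quantized level — most visibly, the near-white background has dropped to a flat grey. A solid orange frame runs around the edge of the second image, with the content slightly shrunk inside it.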